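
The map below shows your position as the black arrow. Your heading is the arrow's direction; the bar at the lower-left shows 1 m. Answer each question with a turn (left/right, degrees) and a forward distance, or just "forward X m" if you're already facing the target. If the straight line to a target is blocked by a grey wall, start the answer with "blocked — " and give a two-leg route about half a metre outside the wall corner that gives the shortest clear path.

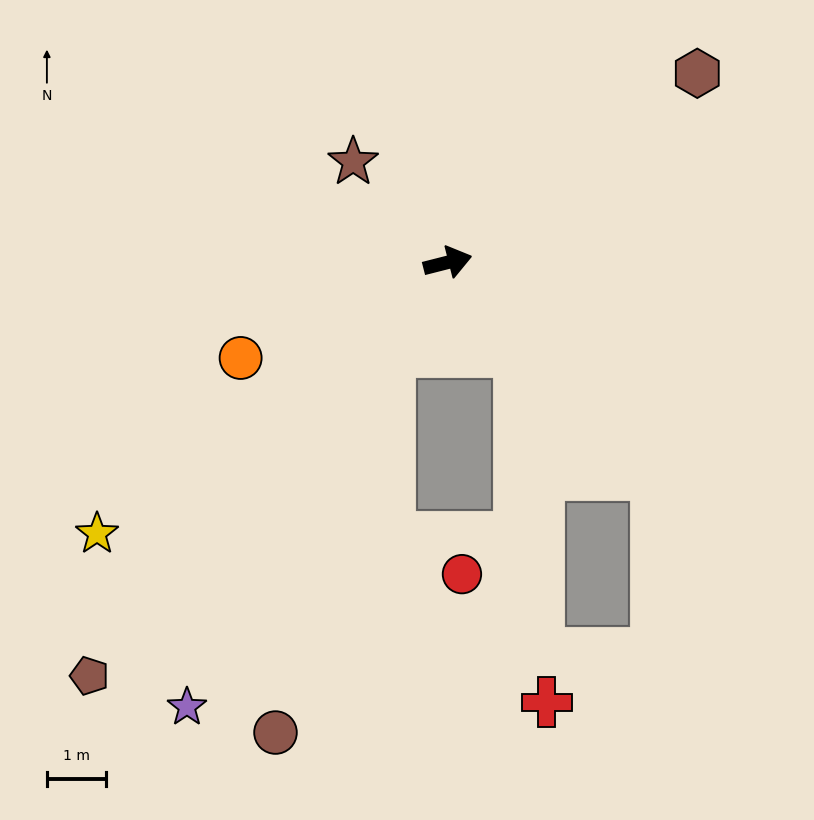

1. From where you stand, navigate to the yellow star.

turn right 157°, forward 7.4 m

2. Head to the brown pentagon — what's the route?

turn right 145°, forward 9.2 m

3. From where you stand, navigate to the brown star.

turn left 119°, forward 2.3 m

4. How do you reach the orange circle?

turn right 169°, forward 3.8 m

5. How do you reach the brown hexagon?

turn left 23°, forward 5.3 m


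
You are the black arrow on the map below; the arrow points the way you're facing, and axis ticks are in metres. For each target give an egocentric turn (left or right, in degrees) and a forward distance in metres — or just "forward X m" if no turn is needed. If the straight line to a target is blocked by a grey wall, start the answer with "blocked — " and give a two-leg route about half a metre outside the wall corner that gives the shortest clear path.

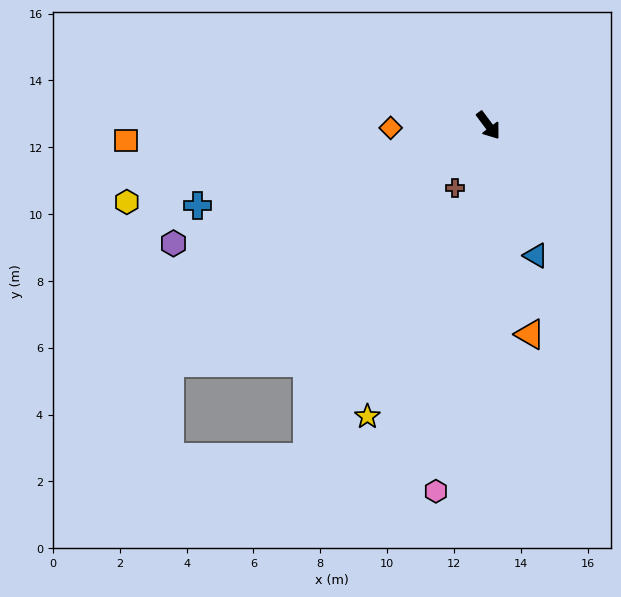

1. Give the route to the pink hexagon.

turn right 45°, forward 11.1 m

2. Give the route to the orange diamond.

turn right 125°, forward 2.9 m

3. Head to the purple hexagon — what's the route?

turn right 106°, forward 10.1 m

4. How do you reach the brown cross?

turn right 65°, forward 2.1 m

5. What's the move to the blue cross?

turn right 111°, forward 9.0 m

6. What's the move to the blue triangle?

turn right 17°, forward 4.1 m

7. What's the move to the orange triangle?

turn right 25°, forward 6.4 m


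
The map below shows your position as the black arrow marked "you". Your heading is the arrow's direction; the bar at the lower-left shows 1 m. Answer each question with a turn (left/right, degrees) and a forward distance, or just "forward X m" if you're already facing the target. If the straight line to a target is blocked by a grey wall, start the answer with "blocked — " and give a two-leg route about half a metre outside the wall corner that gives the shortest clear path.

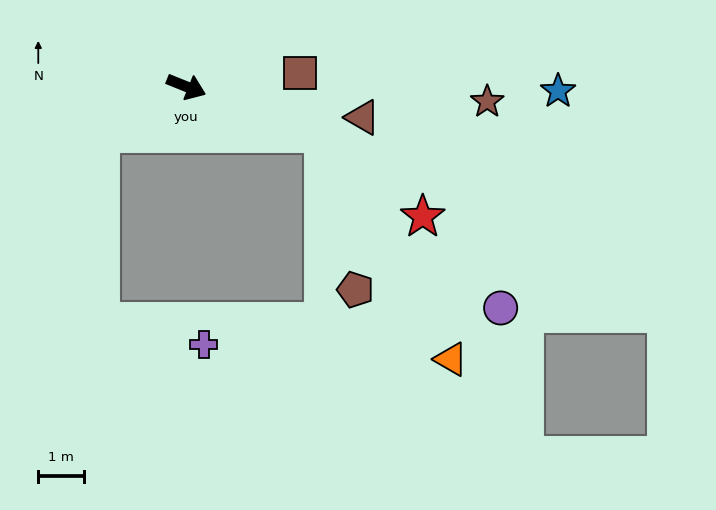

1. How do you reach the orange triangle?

blocked — turn left 3°, forward 3.2 m, then turn right 42°, forward 5.7 m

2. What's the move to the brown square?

turn left 29°, forward 2.5 m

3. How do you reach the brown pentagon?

blocked — turn left 3°, forward 3.2 m, then turn right 60°, forward 3.5 m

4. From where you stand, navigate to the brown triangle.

turn left 12°, forward 3.9 m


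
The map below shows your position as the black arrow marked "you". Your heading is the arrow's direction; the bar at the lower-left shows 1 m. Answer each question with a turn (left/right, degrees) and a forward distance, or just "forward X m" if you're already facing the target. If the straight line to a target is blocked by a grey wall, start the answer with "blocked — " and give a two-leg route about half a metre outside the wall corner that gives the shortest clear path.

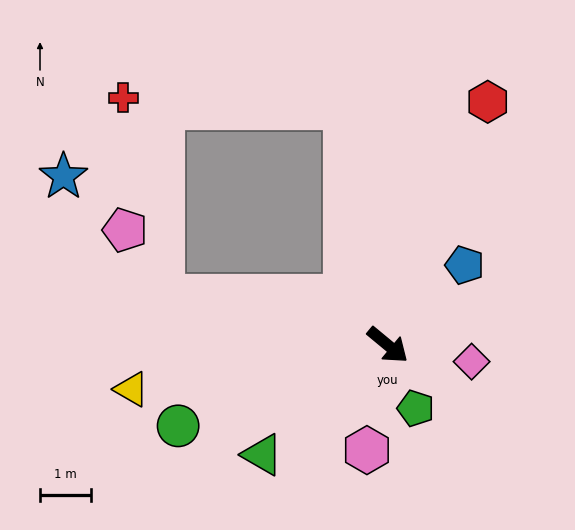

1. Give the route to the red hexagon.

turn left 107°, forward 5.2 m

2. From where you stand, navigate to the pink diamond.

turn left 28°, forward 1.7 m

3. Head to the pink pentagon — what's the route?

blocked — turn right 153°, forward 4.5 m, then turn right 47°, forward 1.5 m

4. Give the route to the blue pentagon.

turn left 86°, forward 2.2 m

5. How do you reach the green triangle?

turn right 99°, forward 3.3 m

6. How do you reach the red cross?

blocked — turn left 140°, forward 4.7 m, then turn left 77°, forward 4.3 m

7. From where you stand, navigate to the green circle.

turn right 119°, forward 4.4 m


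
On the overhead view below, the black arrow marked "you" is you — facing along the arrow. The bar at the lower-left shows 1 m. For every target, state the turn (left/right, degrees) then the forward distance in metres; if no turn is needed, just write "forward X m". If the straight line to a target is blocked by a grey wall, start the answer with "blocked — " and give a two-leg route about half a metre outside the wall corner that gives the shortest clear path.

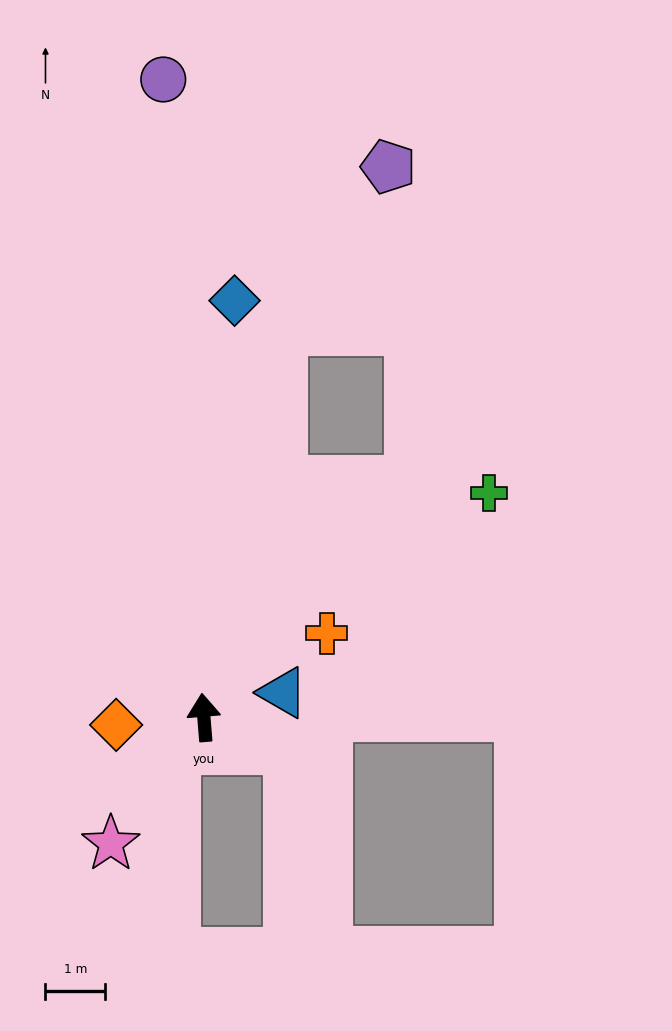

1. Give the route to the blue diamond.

turn right 9°, forward 7.0 m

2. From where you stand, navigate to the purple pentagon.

blocked — turn right 16°, forward 6.6 m, then turn right 22°, forward 3.3 m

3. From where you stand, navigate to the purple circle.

forward 10.7 m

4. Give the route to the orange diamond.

turn left 90°, forward 1.5 m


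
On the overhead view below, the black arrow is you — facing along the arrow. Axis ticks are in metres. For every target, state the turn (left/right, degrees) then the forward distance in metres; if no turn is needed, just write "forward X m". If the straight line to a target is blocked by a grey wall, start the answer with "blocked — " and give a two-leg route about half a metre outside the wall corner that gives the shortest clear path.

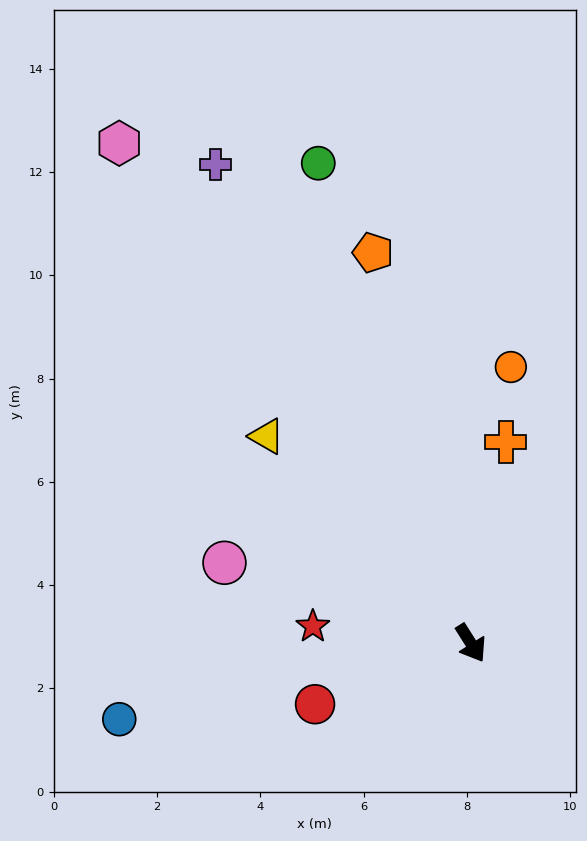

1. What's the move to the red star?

turn right 128°, forward 3.1 m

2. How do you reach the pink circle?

turn right 140°, forward 5.0 m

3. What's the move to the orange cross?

turn left 138°, forward 4.0 m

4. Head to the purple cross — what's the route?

turn left 176°, forward 10.5 m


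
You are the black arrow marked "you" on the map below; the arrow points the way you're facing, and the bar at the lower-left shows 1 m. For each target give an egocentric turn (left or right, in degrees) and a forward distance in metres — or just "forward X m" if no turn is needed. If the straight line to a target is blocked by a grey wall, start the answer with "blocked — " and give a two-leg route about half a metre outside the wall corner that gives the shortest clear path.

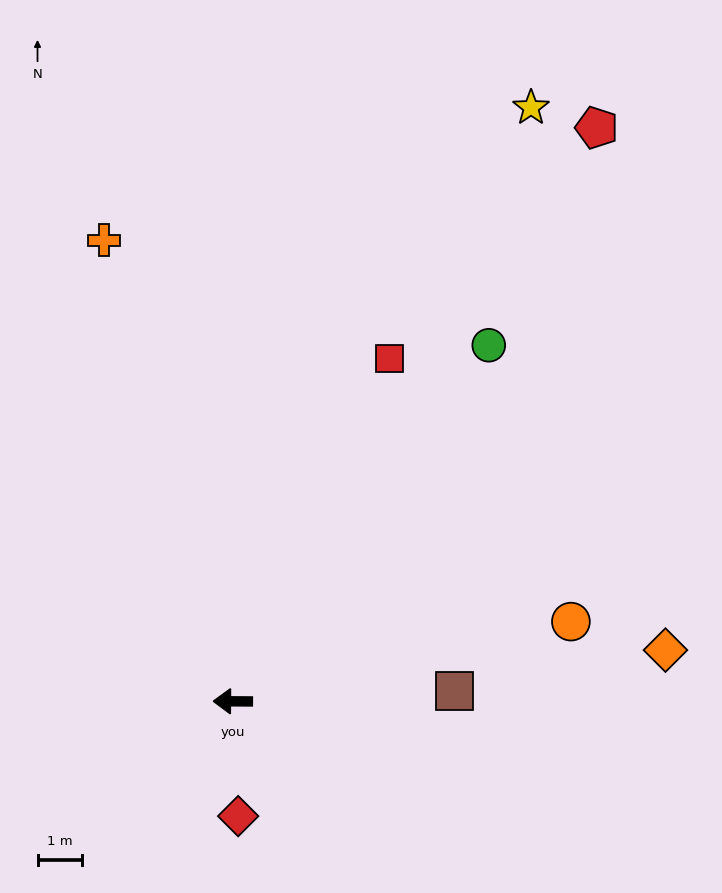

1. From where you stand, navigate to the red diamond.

turn left 93°, forward 2.6 m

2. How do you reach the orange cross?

turn right 74°, forward 10.7 m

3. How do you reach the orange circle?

turn right 166°, forward 7.7 m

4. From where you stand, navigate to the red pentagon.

turn right 122°, forward 15.1 m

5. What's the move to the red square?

turn right 114°, forward 8.4 m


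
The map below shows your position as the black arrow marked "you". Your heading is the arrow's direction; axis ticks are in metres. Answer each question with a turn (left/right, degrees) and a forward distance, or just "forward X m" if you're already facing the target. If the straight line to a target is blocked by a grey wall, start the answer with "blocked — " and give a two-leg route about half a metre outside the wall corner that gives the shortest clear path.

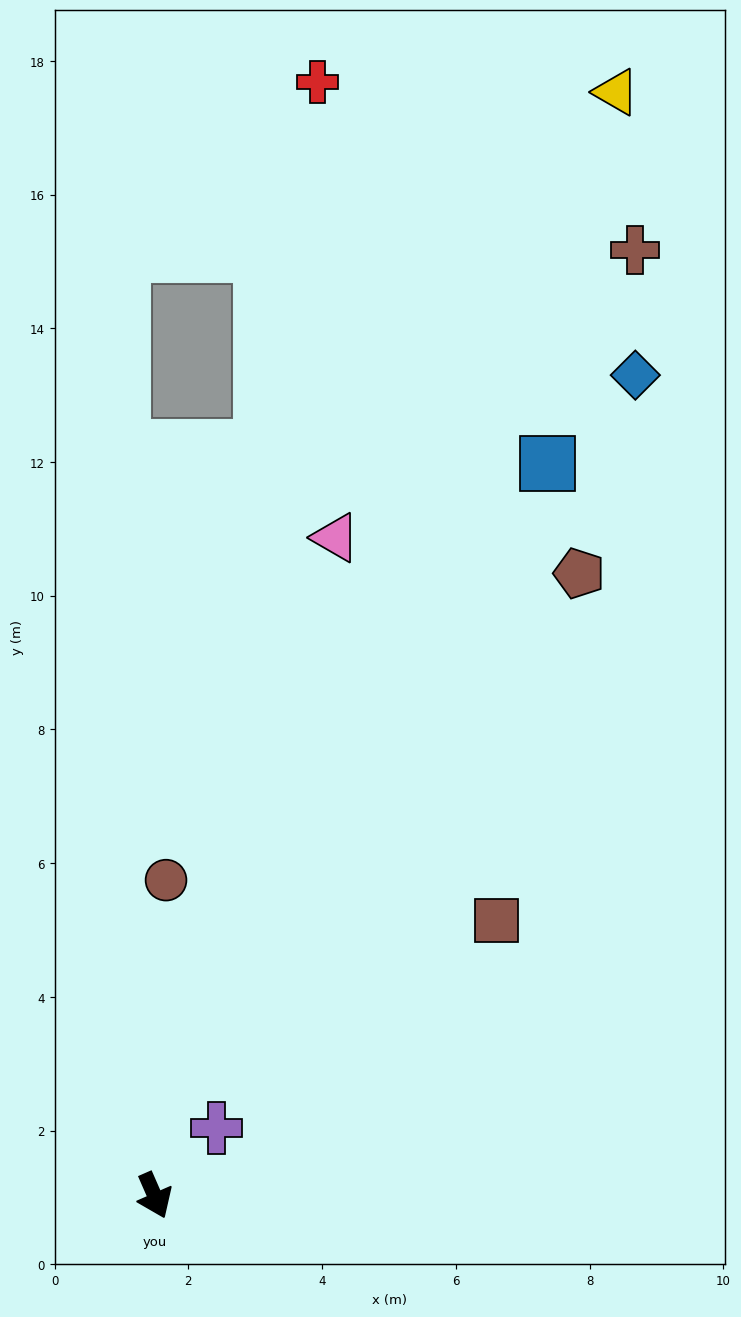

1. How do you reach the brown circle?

turn left 154°, forward 4.7 m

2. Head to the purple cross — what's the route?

turn left 114°, forward 1.4 m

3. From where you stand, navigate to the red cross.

turn left 148°, forward 16.8 m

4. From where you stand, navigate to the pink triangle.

turn left 141°, forward 10.2 m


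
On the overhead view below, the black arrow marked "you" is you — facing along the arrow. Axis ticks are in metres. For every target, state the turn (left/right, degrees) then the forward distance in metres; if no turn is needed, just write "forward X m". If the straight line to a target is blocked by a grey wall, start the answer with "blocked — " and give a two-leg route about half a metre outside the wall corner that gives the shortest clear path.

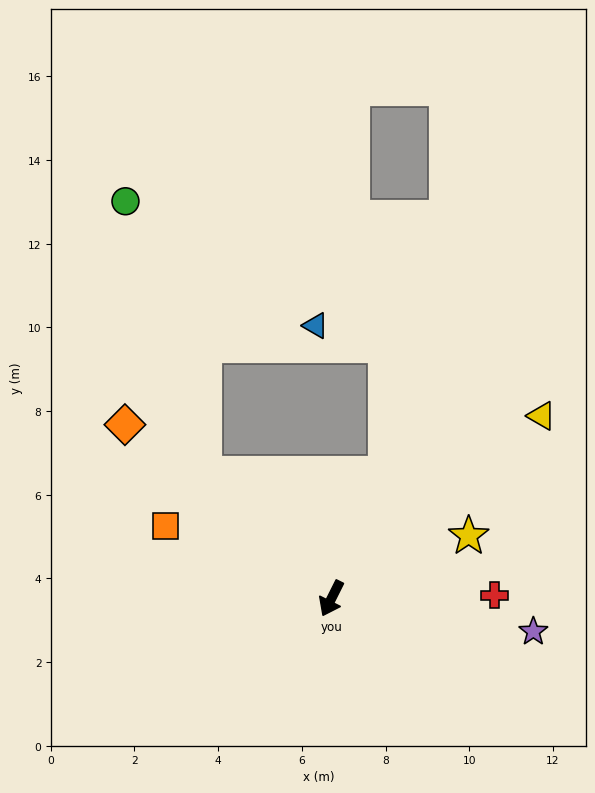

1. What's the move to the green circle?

blocked — turn right 108°, forward 4.3 m, then turn right 29°, forward 6.8 m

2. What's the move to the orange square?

turn right 87°, forward 4.3 m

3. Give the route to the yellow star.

turn left 141°, forward 3.6 m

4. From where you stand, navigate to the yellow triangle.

turn left 158°, forward 6.7 m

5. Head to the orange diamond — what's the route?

turn right 104°, forward 6.4 m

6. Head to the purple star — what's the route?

turn left 107°, forward 4.9 m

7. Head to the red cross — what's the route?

turn left 118°, forward 3.9 m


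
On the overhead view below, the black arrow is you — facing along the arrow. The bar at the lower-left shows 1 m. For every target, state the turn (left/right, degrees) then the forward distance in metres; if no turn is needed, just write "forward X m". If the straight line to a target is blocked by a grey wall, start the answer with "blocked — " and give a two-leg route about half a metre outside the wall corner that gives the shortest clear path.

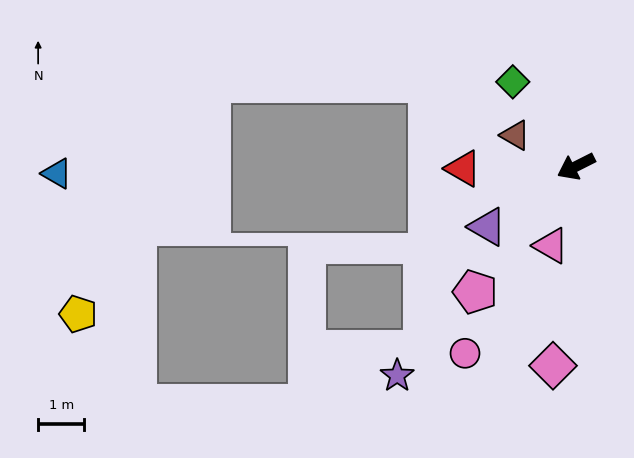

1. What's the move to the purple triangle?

turn left 8°, forward 2.3 m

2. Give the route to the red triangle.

turn right 26°, forward 2.4 m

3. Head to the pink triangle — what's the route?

turn left 46°, forward 1.8 m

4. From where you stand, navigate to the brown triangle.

turn right 54°, forward 1.5 m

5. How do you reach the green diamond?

turn right 80°, forward 2.3 m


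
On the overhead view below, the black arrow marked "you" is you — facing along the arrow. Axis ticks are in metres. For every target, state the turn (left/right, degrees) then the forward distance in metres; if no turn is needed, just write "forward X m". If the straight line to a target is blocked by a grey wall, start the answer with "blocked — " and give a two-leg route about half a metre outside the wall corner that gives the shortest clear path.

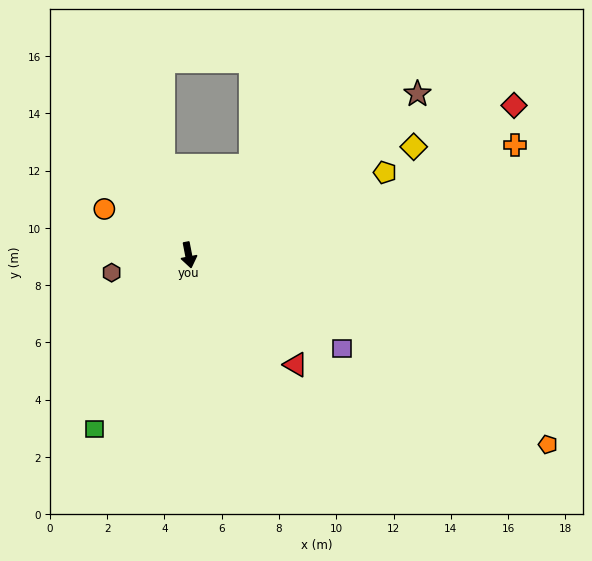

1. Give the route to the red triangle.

turn left 33°, forward 5.3 m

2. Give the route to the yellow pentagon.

turn left 102°, forward 7.4 m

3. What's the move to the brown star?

turn left 114°, forward 9.8 m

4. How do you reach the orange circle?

turn right 130°, forward 3.4 m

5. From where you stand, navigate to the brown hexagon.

turn right 88°, forward 2.8 m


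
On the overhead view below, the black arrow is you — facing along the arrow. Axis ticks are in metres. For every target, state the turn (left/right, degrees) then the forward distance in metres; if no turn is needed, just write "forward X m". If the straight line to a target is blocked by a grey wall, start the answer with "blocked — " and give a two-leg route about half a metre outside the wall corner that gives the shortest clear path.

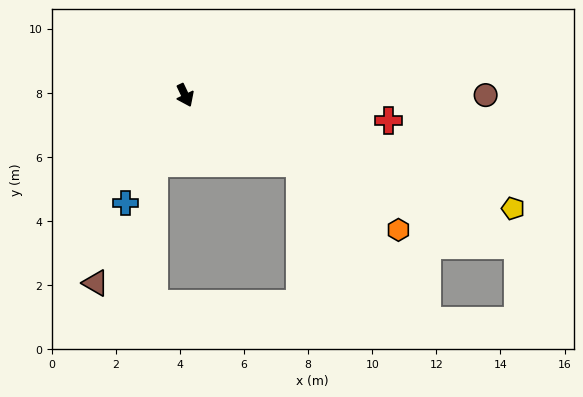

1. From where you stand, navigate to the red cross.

turn left 58°, forward 6.4 m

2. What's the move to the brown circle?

turn left 65°, forward 9.4 m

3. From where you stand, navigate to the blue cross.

turn right 54°, forward 3.9 m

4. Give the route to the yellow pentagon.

turn left 46°, forward 10.8 m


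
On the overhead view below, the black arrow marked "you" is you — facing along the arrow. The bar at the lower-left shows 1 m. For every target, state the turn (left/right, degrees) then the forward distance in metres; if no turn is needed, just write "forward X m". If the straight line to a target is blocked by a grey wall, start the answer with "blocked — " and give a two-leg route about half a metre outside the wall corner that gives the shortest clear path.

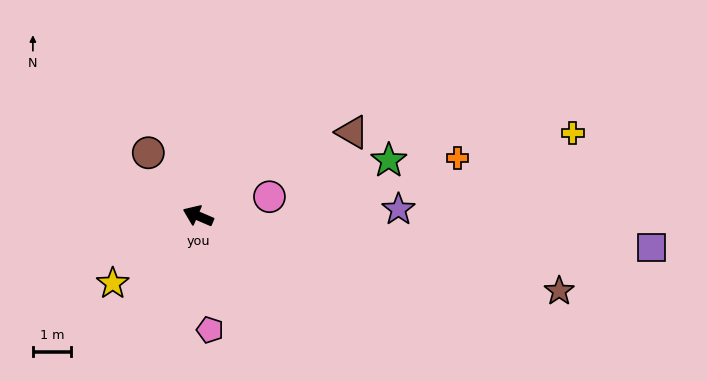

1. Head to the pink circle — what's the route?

turn right 142°, forward 1.9 m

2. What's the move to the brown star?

turn right 169°, forward 9.7 m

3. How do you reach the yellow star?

turn left 61°, forward 2.9 m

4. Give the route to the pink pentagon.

turn left 119°, forward 3.0 m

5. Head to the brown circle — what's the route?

turn right 29°, forward 2.1 m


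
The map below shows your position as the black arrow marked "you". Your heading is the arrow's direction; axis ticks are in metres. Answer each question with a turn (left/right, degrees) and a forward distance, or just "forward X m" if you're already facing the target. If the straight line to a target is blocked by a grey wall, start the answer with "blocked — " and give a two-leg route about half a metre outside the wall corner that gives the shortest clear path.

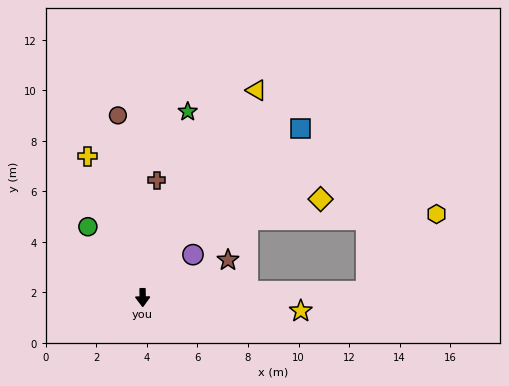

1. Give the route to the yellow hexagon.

blocked — turn left 91°, forward 8.9 m, then turn left 46°, forward 4.1 m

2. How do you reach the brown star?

turn left 113°, forward 3.7 m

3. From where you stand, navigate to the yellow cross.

turn right 159°, forward 6.0 m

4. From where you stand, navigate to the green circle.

turn right 143°, forward 3.5 m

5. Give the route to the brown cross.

turn left 172°, forward 4.7 m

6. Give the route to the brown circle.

turn right 173°, forward 7.3 m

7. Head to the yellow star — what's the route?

turn left 85°, forward 6.3 m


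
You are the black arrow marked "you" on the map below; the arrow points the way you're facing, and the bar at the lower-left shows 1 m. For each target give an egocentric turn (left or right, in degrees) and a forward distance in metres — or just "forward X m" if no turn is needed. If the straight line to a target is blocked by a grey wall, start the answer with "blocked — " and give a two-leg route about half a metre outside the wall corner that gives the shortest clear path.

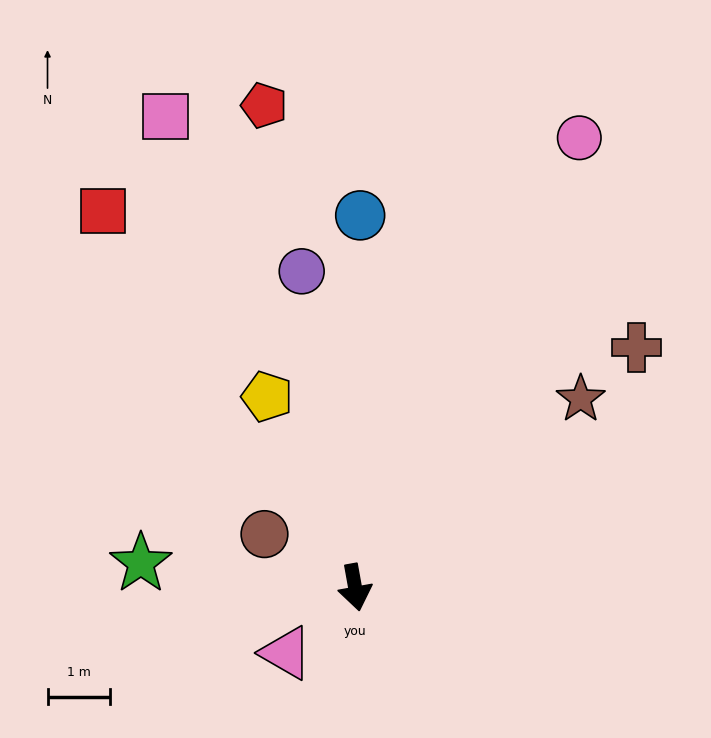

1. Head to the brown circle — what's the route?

turn right 131°, forward 1.7 m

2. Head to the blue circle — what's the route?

turn left 169°, forward 5.9 m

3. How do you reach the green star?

turn right 107°, forward 3.4 m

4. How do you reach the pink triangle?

turn right 57°, forward 1.5 m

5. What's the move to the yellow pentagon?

turn right 165°, forward 3.4 m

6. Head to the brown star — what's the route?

turn left 120°, forward 4.7 m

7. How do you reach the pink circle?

turn left 143°, forward 8.0 m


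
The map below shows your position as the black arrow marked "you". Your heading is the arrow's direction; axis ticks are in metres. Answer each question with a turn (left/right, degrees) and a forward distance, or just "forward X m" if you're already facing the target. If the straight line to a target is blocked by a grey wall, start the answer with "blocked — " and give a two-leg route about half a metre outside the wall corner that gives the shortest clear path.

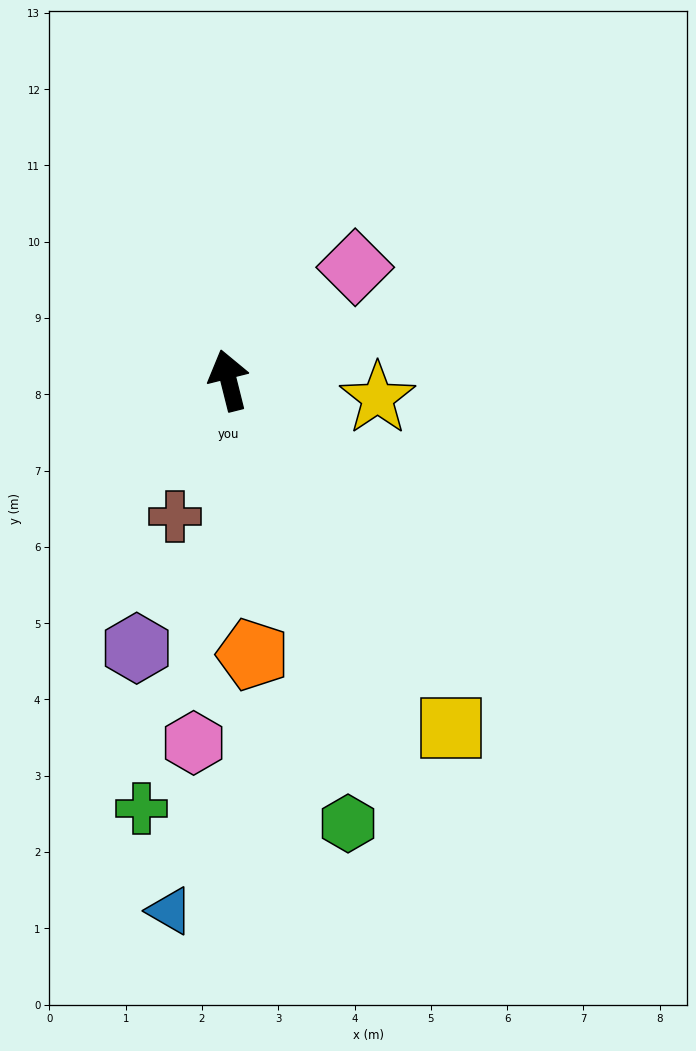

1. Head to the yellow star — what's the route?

turn right 111°, forward 2.0 m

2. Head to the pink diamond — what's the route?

turn right 62°, forward 2.2 m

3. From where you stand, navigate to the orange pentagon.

turn left 171°, forward 3.6 m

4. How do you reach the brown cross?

turn left 145°, forward 1.9 m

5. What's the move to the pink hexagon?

turn left 160°, forward 4.8 m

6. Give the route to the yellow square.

turn right 161°, forward 5.4 m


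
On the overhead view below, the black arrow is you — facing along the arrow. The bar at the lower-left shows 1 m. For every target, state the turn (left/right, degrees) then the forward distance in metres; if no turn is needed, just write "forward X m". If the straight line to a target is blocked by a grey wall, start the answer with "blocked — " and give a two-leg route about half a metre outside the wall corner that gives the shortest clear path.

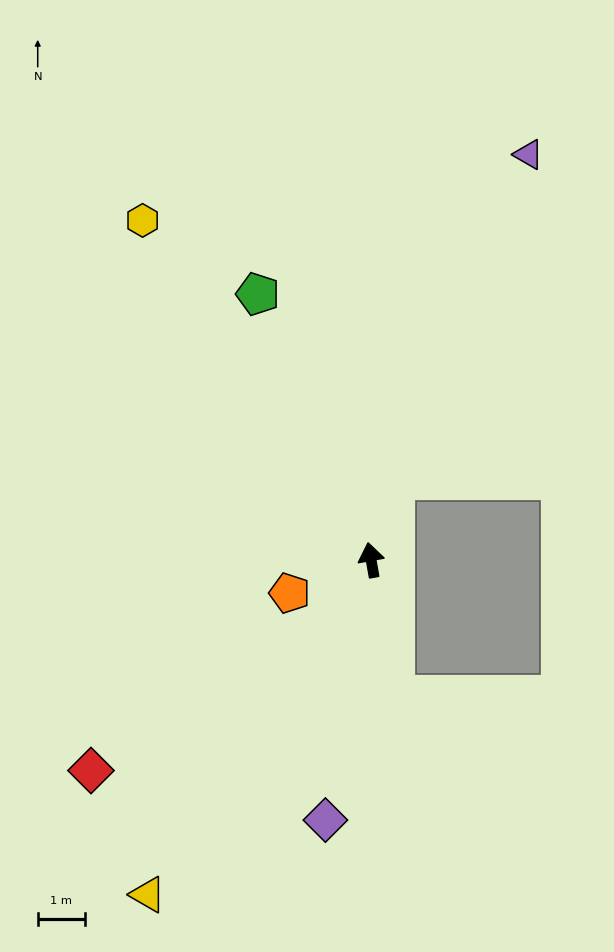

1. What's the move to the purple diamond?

turn left 160°, forward 5.6 m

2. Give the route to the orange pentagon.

turn left 102°, forward 1.9 m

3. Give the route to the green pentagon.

turn left 13°, forward 6.1 m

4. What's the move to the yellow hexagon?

turn left 24°, forward 8.6 m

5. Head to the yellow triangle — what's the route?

turn left 136°, forward 8.5 m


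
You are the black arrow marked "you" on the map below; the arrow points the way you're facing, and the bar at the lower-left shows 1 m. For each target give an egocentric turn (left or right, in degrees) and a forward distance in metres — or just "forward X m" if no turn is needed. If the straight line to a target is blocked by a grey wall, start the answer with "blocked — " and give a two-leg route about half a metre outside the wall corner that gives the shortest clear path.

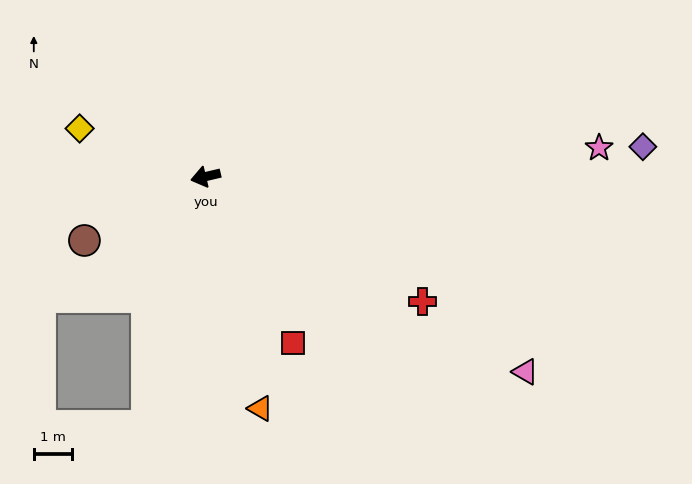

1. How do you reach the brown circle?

turn left 15°, forward 3.6 m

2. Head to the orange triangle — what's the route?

turn left 90°, forward 6.2 m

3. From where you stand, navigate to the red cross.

turn left 137°, forward 6.5 m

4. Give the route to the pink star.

turn left 171°, forward 10.3 m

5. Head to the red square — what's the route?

turn left 105°, forward 4.9 m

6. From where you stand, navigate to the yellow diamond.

turn right 34°, forward 3.5 m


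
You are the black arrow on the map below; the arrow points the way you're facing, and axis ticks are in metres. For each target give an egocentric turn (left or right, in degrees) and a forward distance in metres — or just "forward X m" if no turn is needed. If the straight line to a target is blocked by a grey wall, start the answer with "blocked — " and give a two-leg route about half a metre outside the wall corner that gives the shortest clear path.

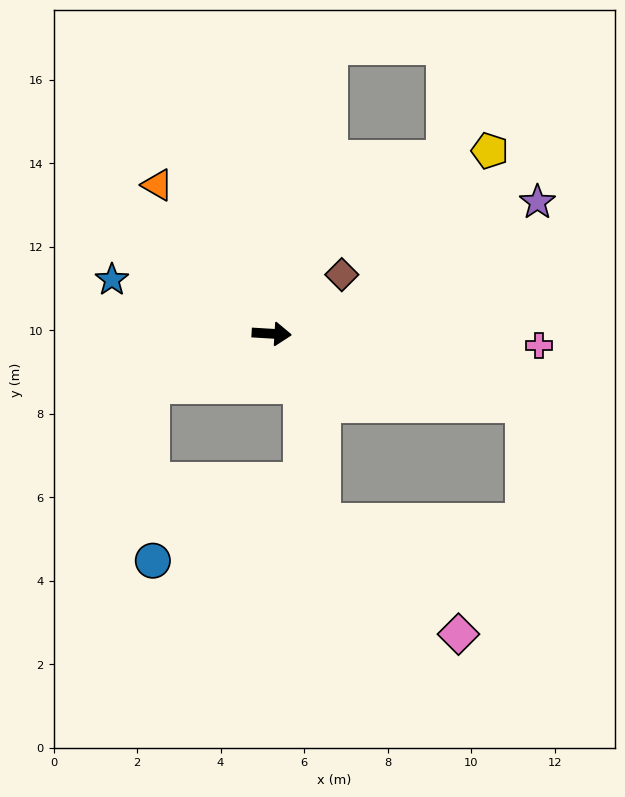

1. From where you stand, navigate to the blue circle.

blocked — turn right 153°, forward 3.1 m, then turn left 67°, forward 4.2 m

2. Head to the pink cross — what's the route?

forward 6.4 m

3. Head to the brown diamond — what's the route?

turn left 44°, forward 2.2 m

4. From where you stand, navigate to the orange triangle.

turn left 131°, forward 4.5 m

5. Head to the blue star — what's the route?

turn left 165°, forward 4.0 m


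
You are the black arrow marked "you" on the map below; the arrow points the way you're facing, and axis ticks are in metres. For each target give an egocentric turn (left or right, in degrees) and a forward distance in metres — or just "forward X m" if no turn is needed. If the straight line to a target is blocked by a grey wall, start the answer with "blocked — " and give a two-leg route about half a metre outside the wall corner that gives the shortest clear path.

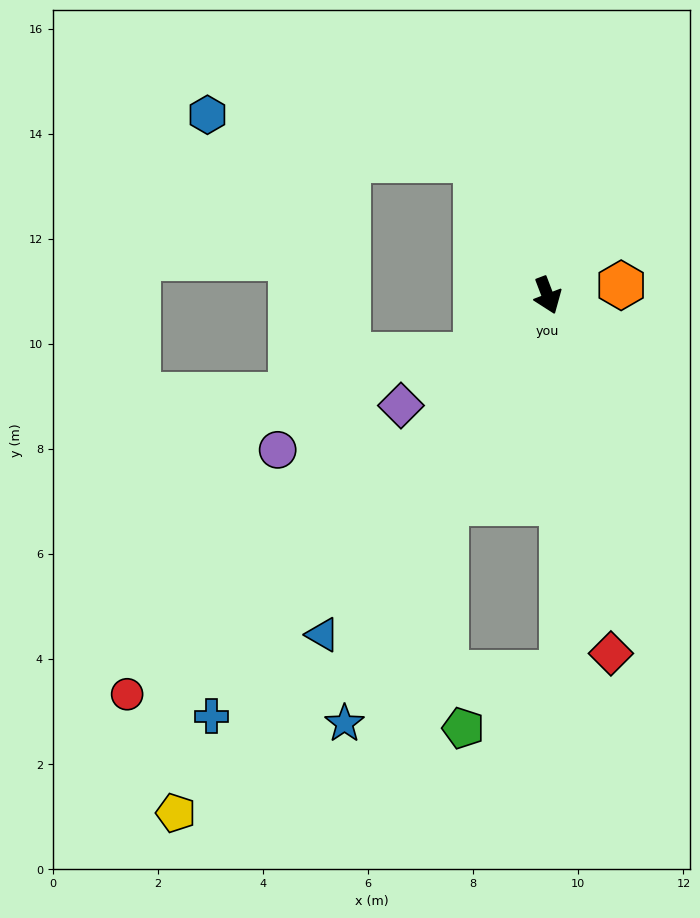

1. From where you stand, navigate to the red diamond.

turn right 11°, forward 6.9 m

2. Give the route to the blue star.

turn right 46°, forward 9.0 m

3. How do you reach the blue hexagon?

blocked — turn right 173°, forward 2.9 m, then turn left 52°, forward 5.2 m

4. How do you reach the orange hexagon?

turn left 77°, forward 1.4 m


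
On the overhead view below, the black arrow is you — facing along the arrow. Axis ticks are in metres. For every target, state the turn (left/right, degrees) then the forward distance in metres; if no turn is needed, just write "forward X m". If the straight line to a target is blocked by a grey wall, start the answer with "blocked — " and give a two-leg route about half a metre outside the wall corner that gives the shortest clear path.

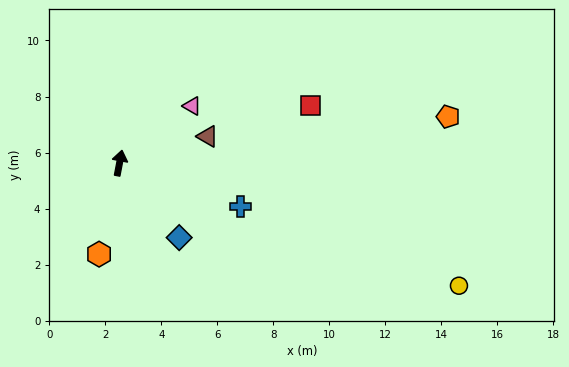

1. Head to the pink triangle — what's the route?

turn right 41°, forward 3.3 m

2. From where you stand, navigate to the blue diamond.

turn right 131°, forward 3.4 m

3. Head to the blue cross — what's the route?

turn right 99°, forward 4.6 m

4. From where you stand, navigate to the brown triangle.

turn right 62°, forward 3.3 m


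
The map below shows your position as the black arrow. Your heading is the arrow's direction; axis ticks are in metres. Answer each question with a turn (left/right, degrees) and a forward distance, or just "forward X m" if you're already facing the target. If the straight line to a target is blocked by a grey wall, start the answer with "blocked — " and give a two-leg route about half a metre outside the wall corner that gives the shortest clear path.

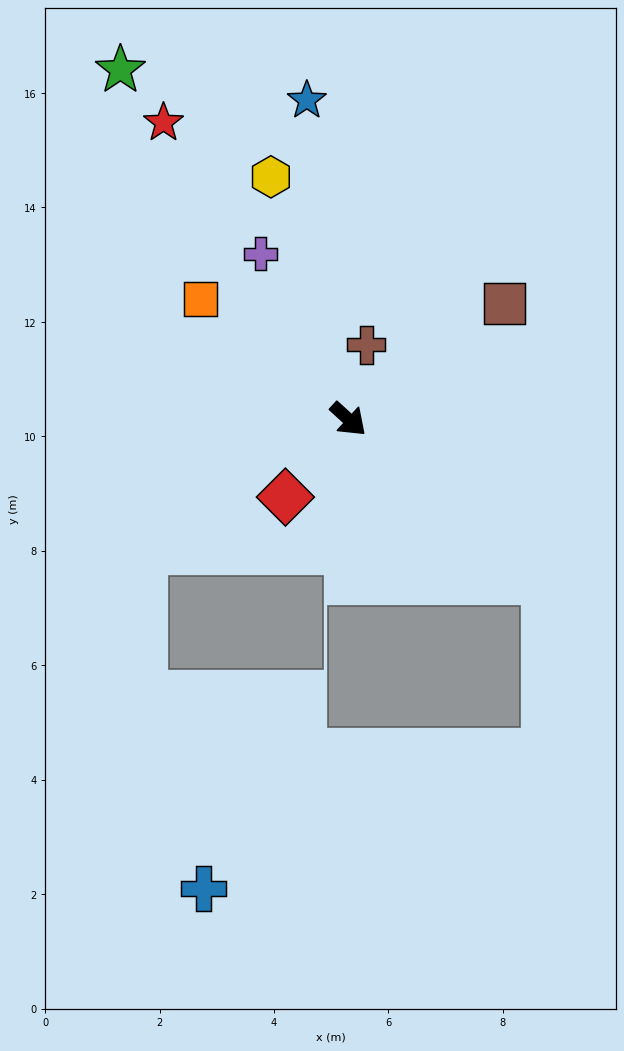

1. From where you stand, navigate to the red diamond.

turn right 87°, forward 1.7 m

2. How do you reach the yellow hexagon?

turn left 150°, forward 4.4 m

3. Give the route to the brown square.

turn left 79°, forward 3.4 m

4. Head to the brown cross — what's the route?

turn left 119°, forward 1.3 m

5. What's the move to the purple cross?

turn left 160°, forward 3.3 m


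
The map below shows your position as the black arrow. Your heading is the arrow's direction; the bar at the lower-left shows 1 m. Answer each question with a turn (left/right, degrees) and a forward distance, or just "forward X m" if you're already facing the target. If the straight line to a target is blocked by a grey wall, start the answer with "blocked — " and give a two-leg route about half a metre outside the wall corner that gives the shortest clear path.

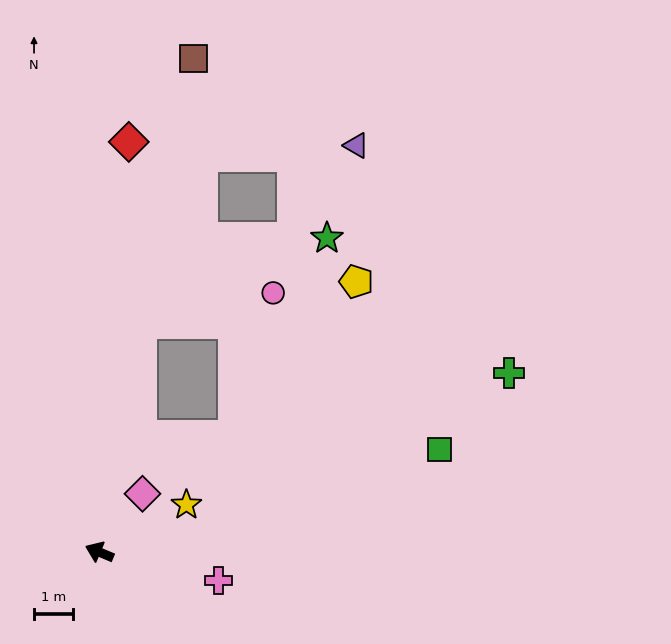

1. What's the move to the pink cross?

turn right 171°, forward 3.1 m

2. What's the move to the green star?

blocked — turn right 77°, forward 5.9 m, then turn right 56°, forward 5.2 m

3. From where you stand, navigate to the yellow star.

turn right 129°, forward 2.5 m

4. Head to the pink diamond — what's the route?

turn right 104°, forward 1.8 m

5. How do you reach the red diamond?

turn right 71°, forward 10.5 m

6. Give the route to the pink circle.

blocked — turn right 77°, forward 5.9 m, then turn right 68°, forward 3.5 m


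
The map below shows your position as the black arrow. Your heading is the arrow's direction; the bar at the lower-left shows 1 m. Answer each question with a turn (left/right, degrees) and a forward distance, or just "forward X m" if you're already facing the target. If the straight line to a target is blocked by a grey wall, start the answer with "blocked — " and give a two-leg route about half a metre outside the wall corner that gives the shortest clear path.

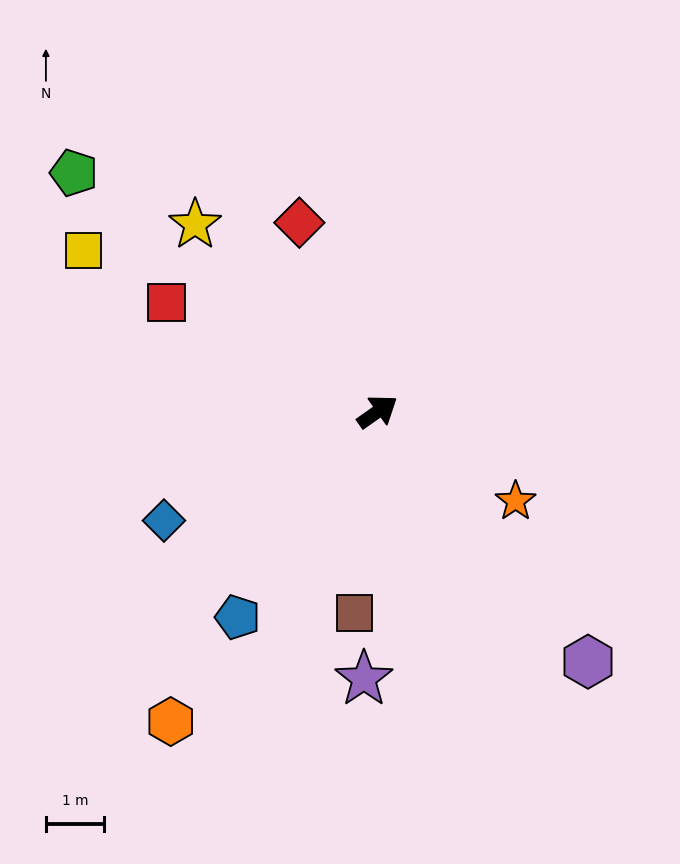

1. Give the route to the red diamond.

turn left 77°, forward 3.5 m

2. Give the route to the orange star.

turn right 68°, forward 2.8 m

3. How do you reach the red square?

turn left 117°, forward 4.1 m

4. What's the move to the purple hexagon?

turn right 85°, forward 5.6 m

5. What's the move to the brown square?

turn right 132°, forward 3.5 m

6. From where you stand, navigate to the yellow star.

turn left 99°, forward 4.5 m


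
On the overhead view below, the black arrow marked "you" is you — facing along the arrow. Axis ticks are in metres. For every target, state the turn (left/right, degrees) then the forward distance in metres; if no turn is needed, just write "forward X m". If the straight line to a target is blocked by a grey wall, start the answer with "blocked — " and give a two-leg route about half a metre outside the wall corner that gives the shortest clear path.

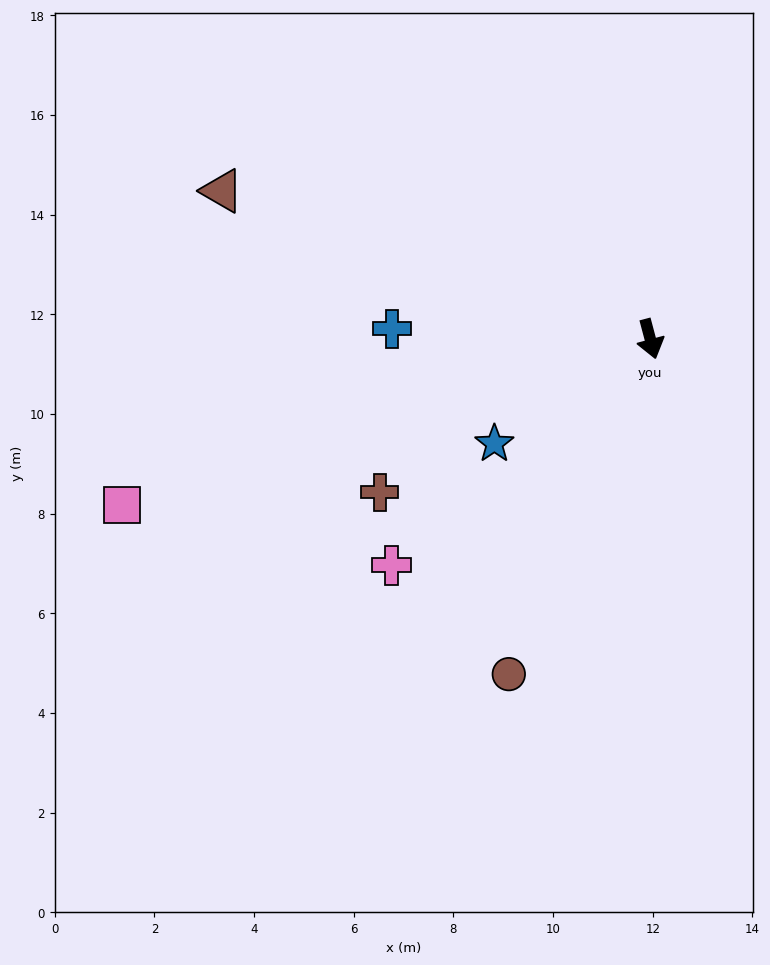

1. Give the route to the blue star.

turn right 71°, forward 3.8 m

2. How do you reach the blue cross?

turn right 107°, forward 5.2 m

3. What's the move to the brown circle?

turn right 38°, forward 7.3 m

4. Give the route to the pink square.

turn right 87°, forward 11.1 m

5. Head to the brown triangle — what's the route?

turn right 124°, forward 9.1 m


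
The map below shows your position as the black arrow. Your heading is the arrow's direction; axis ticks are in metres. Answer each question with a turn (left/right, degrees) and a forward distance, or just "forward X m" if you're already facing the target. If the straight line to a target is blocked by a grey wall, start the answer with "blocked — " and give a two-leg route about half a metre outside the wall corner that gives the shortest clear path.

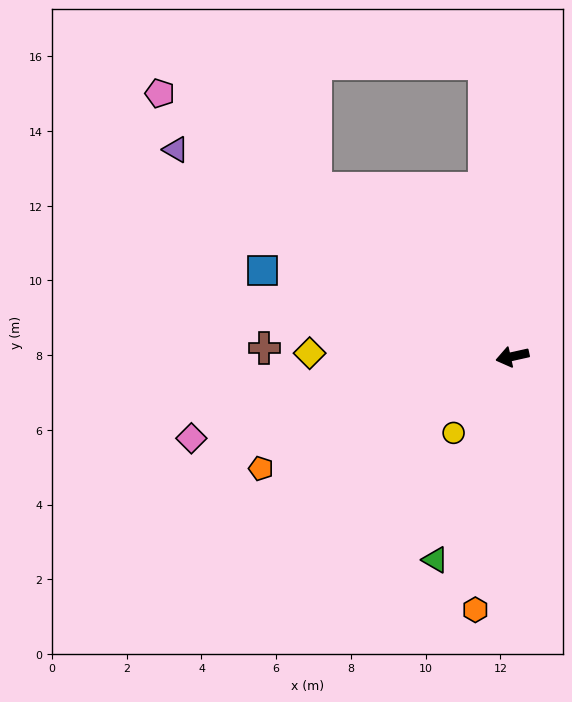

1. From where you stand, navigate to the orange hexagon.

turn left 69°, forward 6.9 m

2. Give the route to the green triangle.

turn left 57°, forward 5.8 m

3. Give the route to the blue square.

turn right 32°, forward 7.1 m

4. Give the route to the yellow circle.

turn left 40°, forward 2.6 m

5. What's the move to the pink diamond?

forward 8.9 m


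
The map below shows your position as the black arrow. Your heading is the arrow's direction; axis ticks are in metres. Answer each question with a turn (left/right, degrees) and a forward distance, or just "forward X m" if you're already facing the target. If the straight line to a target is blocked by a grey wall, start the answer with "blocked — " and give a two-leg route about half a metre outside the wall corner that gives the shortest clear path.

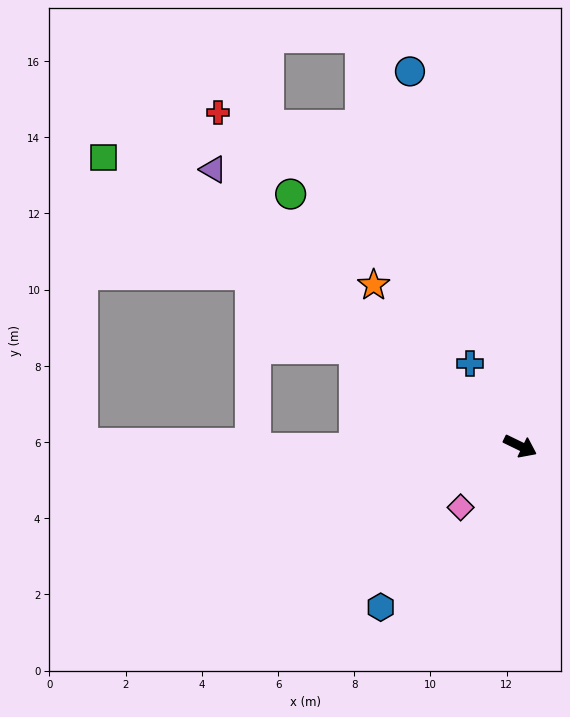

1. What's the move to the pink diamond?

turn right 108°, forward 2.2 m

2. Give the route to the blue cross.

turn left 147°, forward 2.5 m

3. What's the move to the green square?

turn left 171°, forward 13.3 m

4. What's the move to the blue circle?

turn left 132°, forward 10.3 m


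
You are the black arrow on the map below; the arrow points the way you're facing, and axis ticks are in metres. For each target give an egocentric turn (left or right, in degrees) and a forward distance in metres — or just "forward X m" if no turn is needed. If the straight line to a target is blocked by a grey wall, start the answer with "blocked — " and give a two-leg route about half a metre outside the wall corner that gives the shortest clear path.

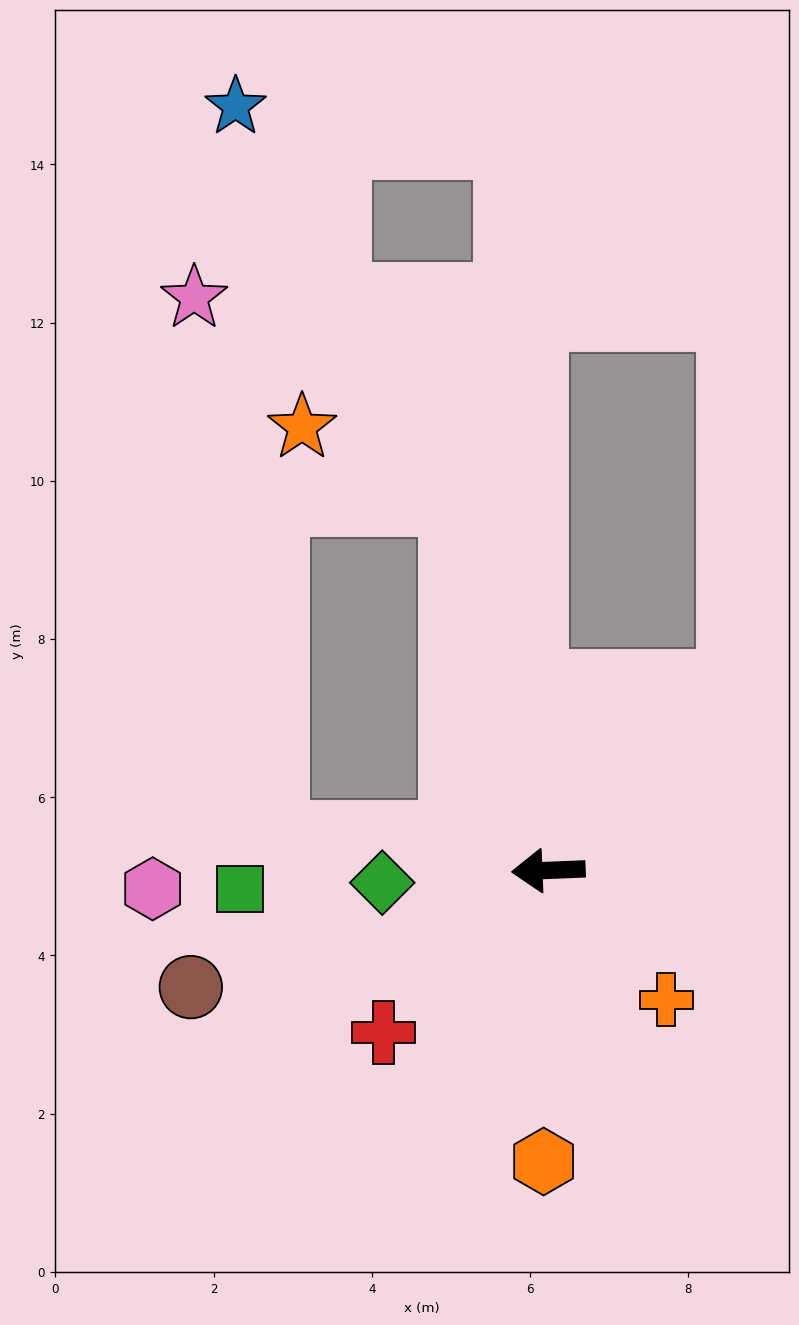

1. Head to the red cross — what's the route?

turn left 42°, forward 2.9 m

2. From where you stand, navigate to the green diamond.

forward 2.1 m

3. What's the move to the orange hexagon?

turn left 87°, forward 3.7 m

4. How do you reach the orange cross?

turn left 130°, forward 2.2 m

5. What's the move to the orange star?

blocked — turn right 78°, forward 4.8 m, then turn left 49°, forward 2.1 m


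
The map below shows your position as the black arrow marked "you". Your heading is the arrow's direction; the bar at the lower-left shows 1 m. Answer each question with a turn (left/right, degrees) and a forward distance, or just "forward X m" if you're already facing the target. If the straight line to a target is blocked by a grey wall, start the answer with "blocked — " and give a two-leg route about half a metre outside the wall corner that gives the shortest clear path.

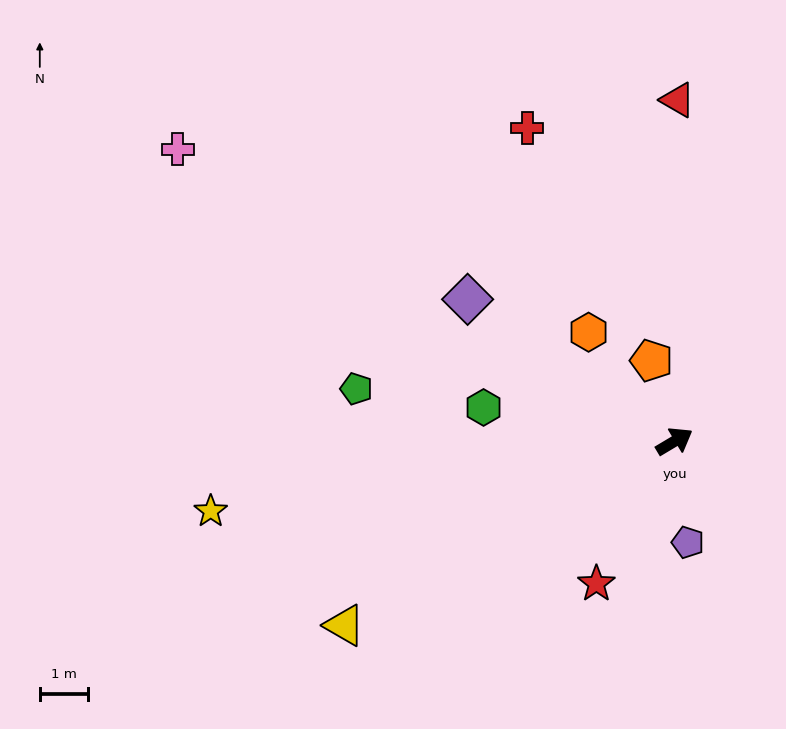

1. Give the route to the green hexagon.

turn left 139°, forward 4.0 m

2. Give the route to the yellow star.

turn left 158°, forward 9.7 m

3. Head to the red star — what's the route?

turn right 150°, forward 3.3 m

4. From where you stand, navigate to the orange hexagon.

turn left 97°, forward 2.9 m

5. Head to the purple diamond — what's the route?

turn left 115°, forward 5.2 m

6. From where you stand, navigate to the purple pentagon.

turn right 113°, forward 2.1 m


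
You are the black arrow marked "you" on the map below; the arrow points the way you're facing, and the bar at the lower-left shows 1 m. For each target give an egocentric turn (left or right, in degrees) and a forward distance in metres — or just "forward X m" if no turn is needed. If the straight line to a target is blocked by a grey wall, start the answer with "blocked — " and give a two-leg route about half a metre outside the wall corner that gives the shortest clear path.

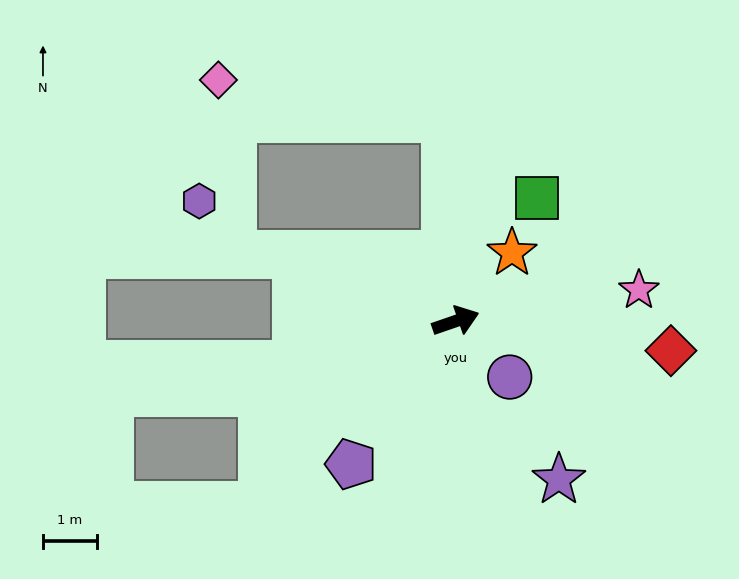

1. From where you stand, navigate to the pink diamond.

blocked — turn left 74°, forward 3.7 m, then turn left 77°, forward 4.2 m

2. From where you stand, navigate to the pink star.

turn right 9°, forward 3.4 m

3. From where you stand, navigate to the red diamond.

turn right 27°, forward 4.0 m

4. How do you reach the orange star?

turn left 31°, forward 1.6 m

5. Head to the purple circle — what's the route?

turn right 65°, forward 1.4 m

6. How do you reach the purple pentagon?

turn right 145°, forward 3.3 m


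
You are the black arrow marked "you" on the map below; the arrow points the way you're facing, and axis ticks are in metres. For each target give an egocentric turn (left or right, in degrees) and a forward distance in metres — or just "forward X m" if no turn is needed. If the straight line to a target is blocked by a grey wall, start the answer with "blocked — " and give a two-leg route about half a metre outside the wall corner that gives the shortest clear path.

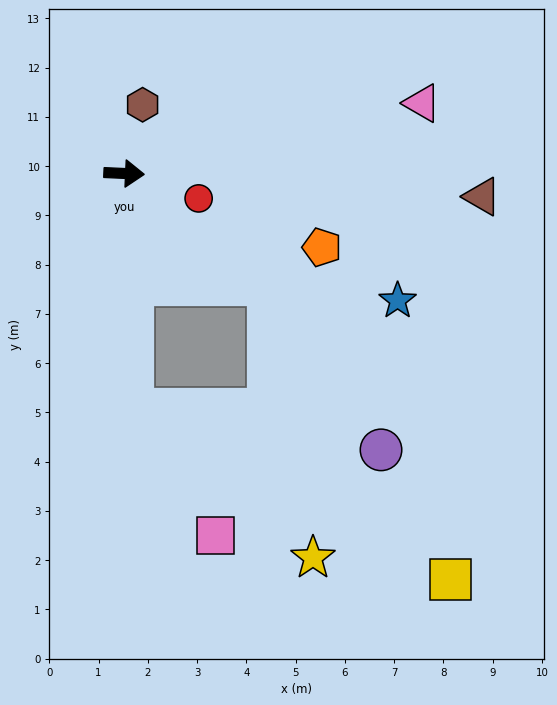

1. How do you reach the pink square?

blocked — turn right 85°, forward 4.8 m, then turn left 31°, forward 3.1 m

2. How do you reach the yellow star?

blocked — turn right 35°, forward 3.7 m, then turn right 43°, forward 5.6 m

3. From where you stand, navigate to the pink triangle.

turn left 16°, forward 6.2 m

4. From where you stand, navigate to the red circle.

turn right 16°, forward 1.6 m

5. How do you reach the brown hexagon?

turn left 78°, forward 1.4 m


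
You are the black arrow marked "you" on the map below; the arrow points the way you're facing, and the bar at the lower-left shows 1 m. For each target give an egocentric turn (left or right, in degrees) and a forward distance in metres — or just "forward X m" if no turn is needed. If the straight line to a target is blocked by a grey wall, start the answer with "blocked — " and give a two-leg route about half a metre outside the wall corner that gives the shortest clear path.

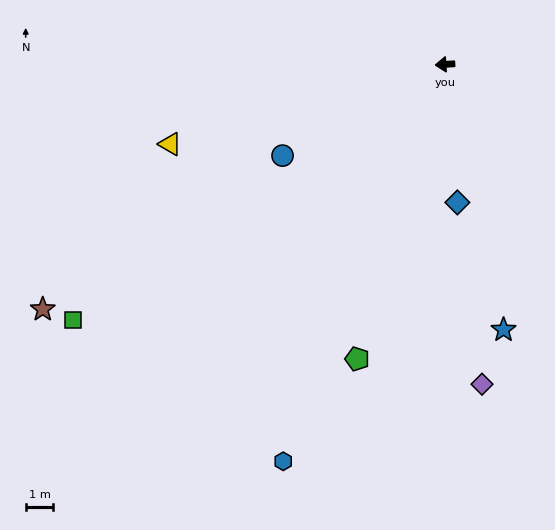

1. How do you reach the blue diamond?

turn left 91°, forward 5.0 m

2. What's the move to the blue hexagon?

turn left 64°, forward 15.5 m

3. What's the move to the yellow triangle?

turn left 12°, forward 10.3 m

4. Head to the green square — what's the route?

turn left 31°, forward 16.3 m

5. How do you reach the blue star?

turn left 99°, forward 9.8 m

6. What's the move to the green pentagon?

turn left 70°, forward 11.1 m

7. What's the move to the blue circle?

turn left 26°, forward 6.7 m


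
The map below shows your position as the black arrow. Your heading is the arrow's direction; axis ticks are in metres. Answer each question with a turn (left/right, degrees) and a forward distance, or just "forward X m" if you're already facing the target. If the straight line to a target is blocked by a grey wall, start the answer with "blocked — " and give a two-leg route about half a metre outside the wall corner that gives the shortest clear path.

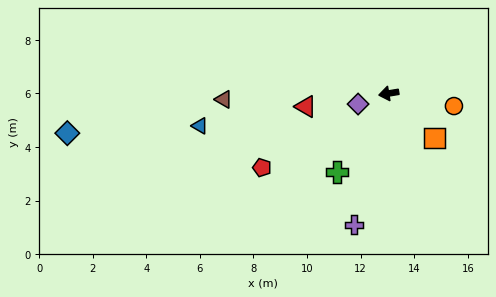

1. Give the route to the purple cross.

turn left 66°, forward 5.1 m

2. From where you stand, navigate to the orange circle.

turn left 160°, forward 2.5 m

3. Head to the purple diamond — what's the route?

turn left 10°, forward 1.2 m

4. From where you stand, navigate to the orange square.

turn left 126°, forward 2.4 m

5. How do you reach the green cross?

turn left 47°, forward 3.5 m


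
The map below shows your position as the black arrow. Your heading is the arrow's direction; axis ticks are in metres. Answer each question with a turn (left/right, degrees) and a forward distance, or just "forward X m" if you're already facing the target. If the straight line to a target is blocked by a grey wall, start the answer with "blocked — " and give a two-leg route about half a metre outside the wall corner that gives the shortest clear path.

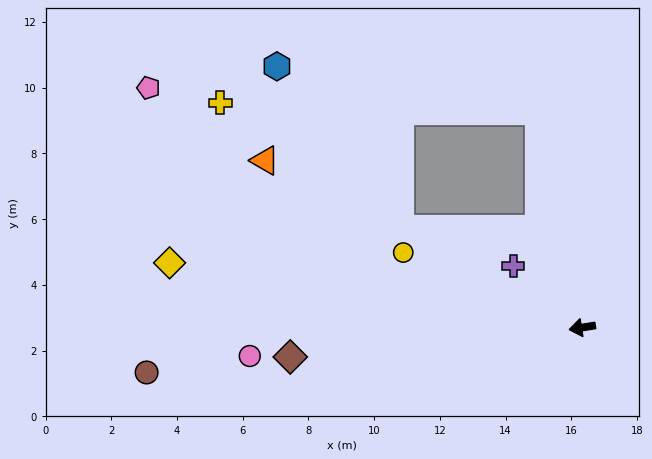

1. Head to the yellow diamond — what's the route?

turn right 18°, forward 12.7 m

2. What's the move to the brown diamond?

turn right 3°, forward 8.9 m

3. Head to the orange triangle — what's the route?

turn right 37°, forward 10.9 m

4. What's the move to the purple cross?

turn right 51°, forward 2.8 m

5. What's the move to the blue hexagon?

blocked — turn right 37°, forward 6.3 m, then turn right 25°, forward 6.2 m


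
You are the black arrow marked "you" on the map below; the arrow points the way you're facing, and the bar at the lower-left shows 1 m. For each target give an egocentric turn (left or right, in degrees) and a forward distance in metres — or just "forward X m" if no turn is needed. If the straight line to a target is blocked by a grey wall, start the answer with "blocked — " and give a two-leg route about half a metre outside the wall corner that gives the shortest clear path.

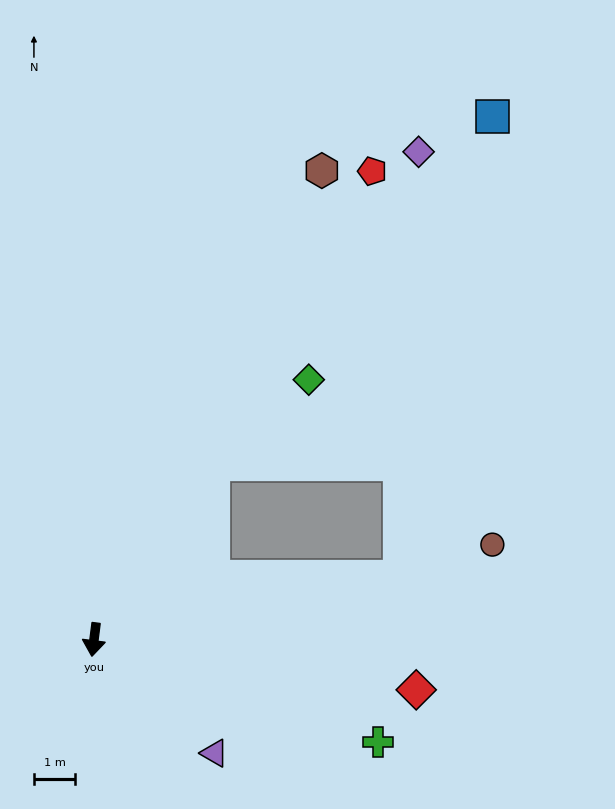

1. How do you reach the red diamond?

turn left 88°, forward 7.9 m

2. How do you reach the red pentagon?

turn left 157°, forward 13.2 m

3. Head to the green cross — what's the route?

turn left 77°, forward 7.3 m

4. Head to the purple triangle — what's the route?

turn left 54°, forward 4.0 m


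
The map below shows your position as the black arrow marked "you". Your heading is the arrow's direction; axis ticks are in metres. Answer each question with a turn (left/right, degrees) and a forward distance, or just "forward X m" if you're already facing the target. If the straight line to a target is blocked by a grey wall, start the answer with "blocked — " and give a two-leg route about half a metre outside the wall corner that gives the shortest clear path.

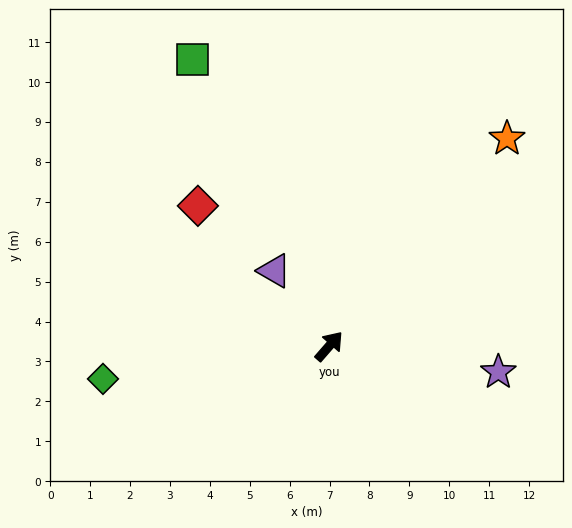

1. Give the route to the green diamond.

turn left 139°, forward 5.7 m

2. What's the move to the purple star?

turn right 58°, forward 4.3 m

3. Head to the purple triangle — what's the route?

turn left 77°, forward 2.3 m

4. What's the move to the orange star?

forward 6.9 m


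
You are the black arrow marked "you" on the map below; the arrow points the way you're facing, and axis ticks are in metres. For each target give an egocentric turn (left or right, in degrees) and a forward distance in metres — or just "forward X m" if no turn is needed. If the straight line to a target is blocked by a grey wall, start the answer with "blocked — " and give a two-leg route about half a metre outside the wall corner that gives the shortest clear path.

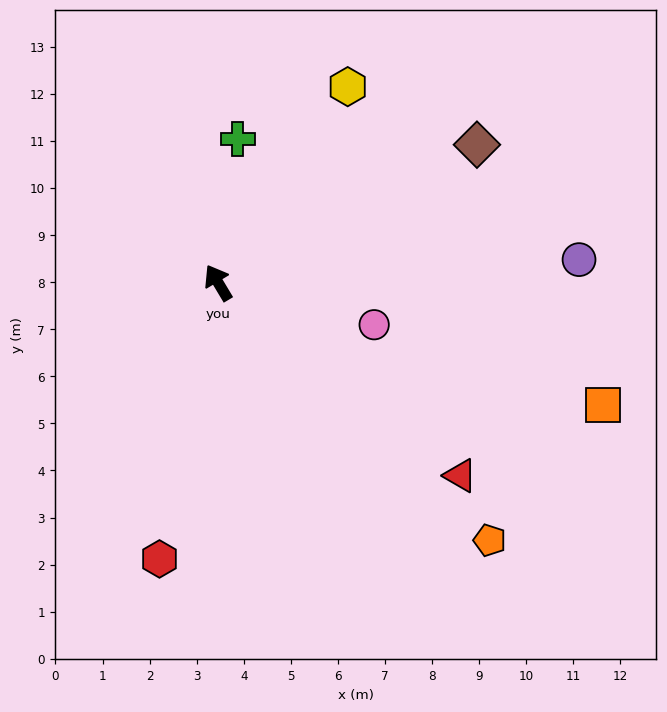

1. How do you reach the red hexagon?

turn left 137°, forward 6.0 m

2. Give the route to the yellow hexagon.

turn right 64°, forward 5.0 m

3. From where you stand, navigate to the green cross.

turn right 39°, forward 3.1 m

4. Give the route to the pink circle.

turn right 136°, forward 3.4 m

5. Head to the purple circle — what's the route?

turn right 117°, forward 7.7 m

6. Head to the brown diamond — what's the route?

turn right 93°, forward 6.2 m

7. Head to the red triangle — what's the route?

turn right 159°, forward 6.6 m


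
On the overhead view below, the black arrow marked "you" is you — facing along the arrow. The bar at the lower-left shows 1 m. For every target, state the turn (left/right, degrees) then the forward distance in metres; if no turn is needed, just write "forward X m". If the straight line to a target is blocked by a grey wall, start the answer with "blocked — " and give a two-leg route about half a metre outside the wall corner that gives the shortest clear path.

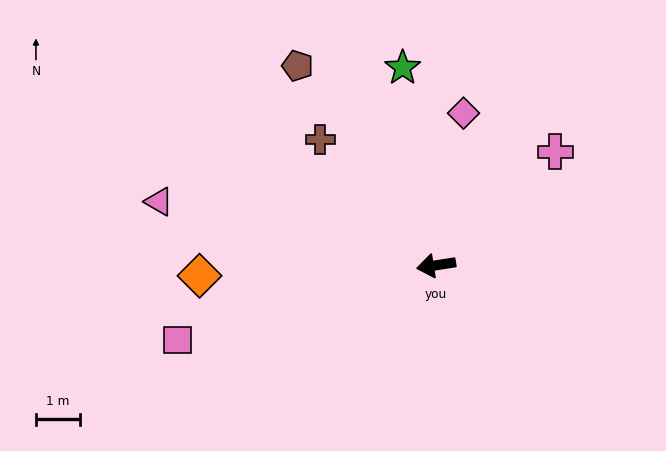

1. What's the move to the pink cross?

turn right 145°, forward 3.8 m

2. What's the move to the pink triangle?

turn right 22°, forward 6.5 m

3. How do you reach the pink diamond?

turn right 109°, forward 3.5 m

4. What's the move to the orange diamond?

turn right 6°, forward 5.4 m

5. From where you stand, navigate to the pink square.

turn left 7°, forward 6.1 m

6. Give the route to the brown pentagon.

turn right 64°, forward 5.6 m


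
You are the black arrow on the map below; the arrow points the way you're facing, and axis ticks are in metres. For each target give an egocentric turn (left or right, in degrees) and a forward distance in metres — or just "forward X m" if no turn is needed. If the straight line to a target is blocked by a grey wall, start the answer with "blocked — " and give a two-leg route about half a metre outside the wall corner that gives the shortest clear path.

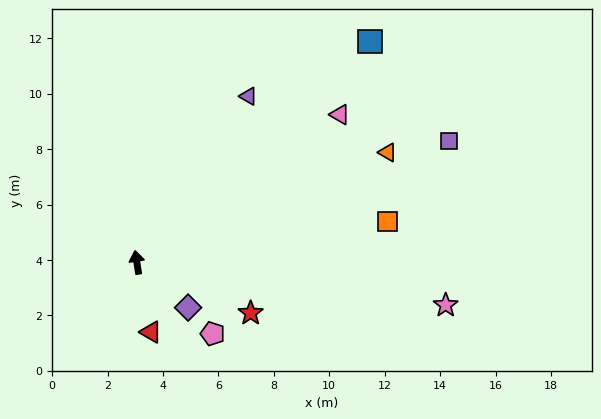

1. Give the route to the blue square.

turn right 55°, forward 11.6 m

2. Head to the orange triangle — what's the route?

turn right 75°, forward 9.9 m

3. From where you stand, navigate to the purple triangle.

turn right 43°, forward 7.2 m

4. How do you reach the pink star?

turn right 107°, forward 11.3 m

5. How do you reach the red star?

turn right 123°, forward 4.5 m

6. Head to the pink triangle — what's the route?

turn right 63°, forward 9.1 m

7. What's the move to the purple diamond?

turn right 140°, forward 2.5 m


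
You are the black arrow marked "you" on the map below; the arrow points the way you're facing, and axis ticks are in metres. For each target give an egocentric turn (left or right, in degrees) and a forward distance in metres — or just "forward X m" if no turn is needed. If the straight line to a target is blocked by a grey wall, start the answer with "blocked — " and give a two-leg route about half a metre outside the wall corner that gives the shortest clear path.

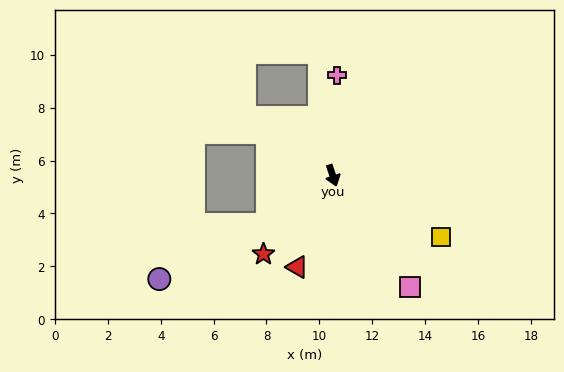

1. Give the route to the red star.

turn right 60°, forward 4.0 m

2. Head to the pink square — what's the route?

turn left 16°, forward 5.1 m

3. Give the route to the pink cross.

turn left 159°, forward 3.8 m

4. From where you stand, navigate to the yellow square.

turn left 42°, forward 4.7 m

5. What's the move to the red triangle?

turn right 40°, forward 3.7 m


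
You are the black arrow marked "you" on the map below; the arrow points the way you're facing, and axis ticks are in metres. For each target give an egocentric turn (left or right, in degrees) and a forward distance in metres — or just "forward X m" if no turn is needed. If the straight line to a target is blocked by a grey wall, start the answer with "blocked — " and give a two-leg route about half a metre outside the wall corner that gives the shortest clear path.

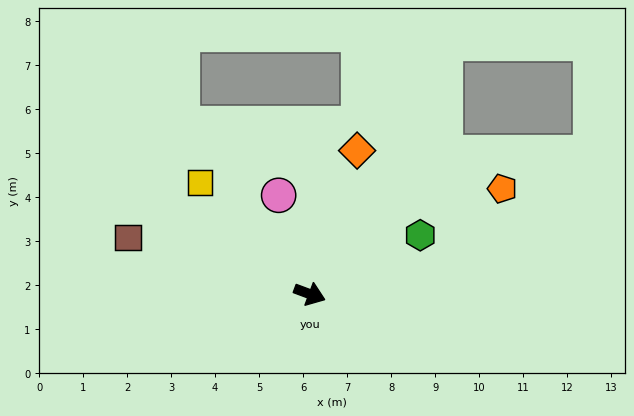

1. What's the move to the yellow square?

turn left 155°, forward 3.6 m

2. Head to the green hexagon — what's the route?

turn left 48°, forward 2.8 m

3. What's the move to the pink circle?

turn left 128°, forward 2.4 m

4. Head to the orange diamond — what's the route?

turn left 92°, forward 3.4 m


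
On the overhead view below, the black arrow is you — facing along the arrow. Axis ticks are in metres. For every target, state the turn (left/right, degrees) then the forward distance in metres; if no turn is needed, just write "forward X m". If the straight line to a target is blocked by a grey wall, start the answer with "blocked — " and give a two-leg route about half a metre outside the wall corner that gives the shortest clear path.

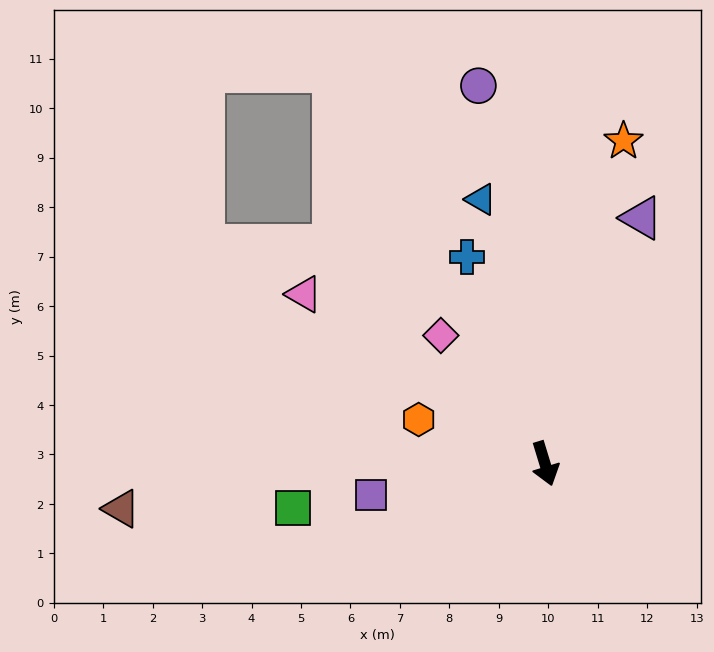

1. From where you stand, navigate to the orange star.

turn left 149°, forward 6.7 m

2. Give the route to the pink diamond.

turn right 158°, forward 3.3 m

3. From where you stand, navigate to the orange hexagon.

turn right 126°, forward 2.7 m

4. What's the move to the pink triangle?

turn right 142°, forward 6.0 m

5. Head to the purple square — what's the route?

turn right 97°, forward 3.6 m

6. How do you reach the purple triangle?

turn left 142°, forward 5.3 m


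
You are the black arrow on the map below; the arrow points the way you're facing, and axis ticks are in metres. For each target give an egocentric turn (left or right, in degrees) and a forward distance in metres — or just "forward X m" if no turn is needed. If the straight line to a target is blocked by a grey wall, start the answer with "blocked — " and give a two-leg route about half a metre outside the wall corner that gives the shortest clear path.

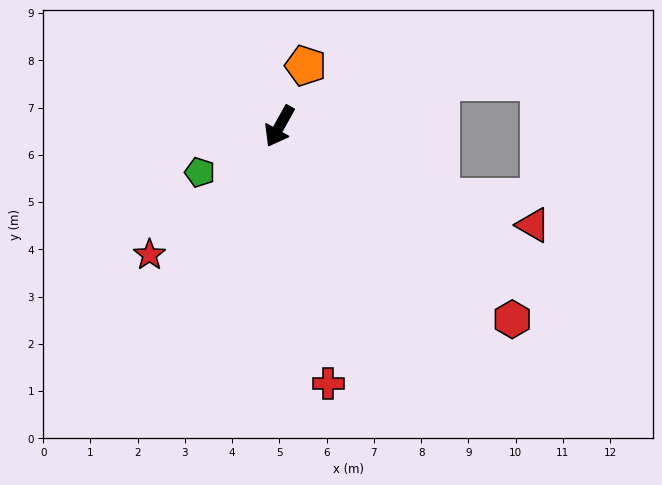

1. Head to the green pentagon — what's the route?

turn right 31°, forward 1.9 m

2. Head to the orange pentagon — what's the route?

turn right 174°, forward 1.4 m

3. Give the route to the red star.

turn right 16°, forward 3.9 m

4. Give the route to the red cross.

turn left 40°, forward 5.5 m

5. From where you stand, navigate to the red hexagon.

turn left 79°, forward 6.4 m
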